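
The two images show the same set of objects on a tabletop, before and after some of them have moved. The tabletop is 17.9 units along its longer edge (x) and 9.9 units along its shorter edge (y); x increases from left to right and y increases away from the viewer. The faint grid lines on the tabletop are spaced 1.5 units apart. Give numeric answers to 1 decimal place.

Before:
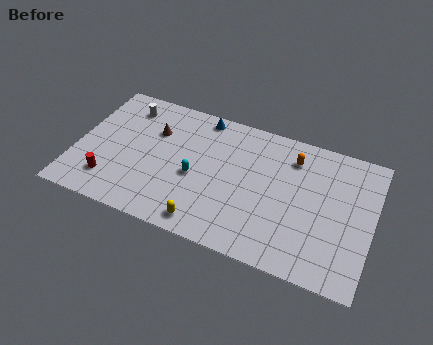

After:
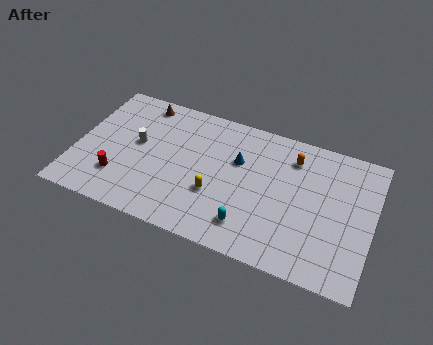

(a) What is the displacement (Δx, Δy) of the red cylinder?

(0.5, 0.4)

The red cylinder was at about (2.3, 2.2) and moved to about (2.8, 2.6).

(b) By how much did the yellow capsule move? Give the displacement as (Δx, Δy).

(0.3, 2.3)

The yellow capsule started near (8.3, 1.2) and ended near (8.6, 3.5).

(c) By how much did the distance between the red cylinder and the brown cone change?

+1.0

The distance was about 5.1 in the first image and 6.1 in the second, so they moved 1.0 units further apart.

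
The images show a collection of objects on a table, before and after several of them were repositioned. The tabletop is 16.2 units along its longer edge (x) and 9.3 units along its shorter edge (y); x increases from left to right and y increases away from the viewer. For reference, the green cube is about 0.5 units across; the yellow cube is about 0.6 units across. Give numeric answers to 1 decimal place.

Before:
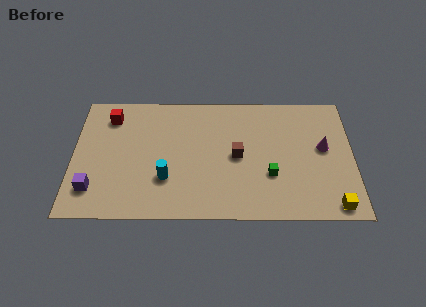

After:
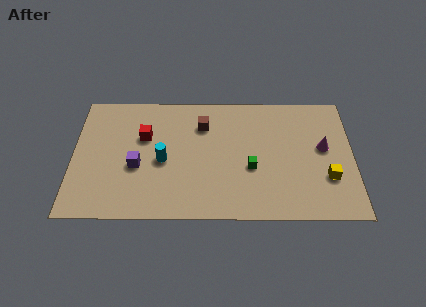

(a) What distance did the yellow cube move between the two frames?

2.0

The yellow cube was near (15.0, 1.0) before and (14.7, 3.0) after, so it travelled √(0.3² + 2.0²) ≈ 2.0 units.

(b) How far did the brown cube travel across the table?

3.0

The brown cube was near (9.5, 4.6) before and (7.5, 6.9) after, so it travelled √(2.0² + 2.3²) ≈ 3.0 units.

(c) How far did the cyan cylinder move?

1.3

The cyan cylinder was near (5.4, 2.9) before and (5.2, 4.2) after, so it travelled √(0.2² + 1.3²) ≈ 1.3 units.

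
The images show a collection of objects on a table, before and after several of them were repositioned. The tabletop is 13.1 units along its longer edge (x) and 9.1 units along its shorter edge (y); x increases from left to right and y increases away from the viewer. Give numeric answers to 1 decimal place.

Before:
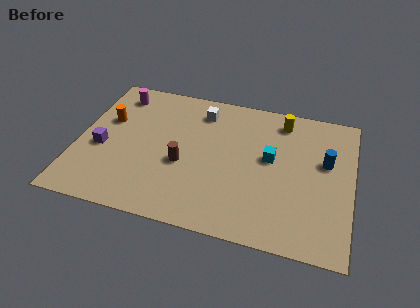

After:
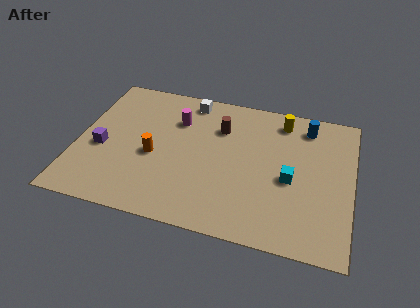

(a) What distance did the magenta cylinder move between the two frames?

3.2

From (1.6, 7.6) to (4.6, 6.5), the magenta cylinder covered √(3.0² + 1.1²) ≈ 3.2 units.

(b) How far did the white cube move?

0.8

The white cube moved from about (5.7, 7.4) to (5.1, 8.0), a distance of √(0.6² + 0.6²) ≈ 0.8.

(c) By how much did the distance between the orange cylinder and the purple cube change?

+0.6

Before: roughly 1.9 units apart; after: 2.5. That's 0.6 units further apart.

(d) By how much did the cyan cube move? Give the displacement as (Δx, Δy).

(1.0, -1.1)

The cyan cube started near (9.2, 5.1) and ended near (10.2, 4.0).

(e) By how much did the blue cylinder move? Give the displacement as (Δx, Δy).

(-1.0, 2.1)

The blue cylinder was at about (11.8, 5.5) and moved to about (10.8, 7.6).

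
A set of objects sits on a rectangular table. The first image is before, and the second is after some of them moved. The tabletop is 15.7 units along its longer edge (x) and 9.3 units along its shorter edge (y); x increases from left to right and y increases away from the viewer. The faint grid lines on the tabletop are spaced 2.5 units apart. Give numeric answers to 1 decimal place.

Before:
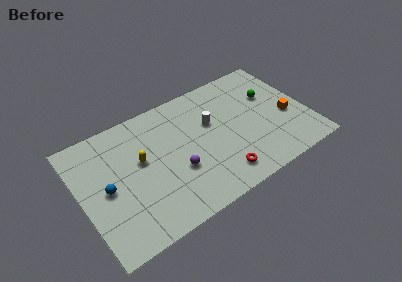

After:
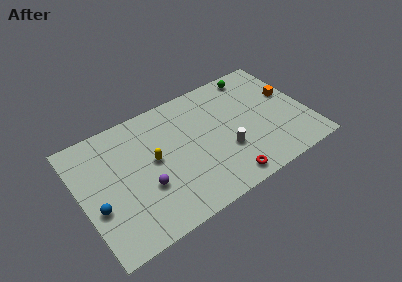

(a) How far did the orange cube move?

1.7

The orange cube was near (14.3, 3.8) before and (14.7, 5.5) after, so it travelled √(0.4² + 1.7²) ≈ 1.7 units.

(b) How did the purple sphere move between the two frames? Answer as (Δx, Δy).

(-2.2, -0.1)

From the two frames, the purple sphere sits at roughly (6.4, 3.4) before and (4.2, 3.3) after.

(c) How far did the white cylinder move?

2.7

The white cylinder was near (9.2, 5.8) before and (9.8, 3.2) after, so it travelled √(0.6² + 2.6²) ≈ 2.7 units.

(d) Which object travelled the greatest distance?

the white cylinder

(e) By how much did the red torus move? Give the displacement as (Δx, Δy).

(0.3, -0.5)

The red torus was at about (9.1, 1.6) and moved to about (9.4, 1.1).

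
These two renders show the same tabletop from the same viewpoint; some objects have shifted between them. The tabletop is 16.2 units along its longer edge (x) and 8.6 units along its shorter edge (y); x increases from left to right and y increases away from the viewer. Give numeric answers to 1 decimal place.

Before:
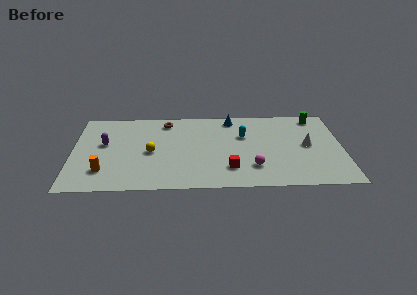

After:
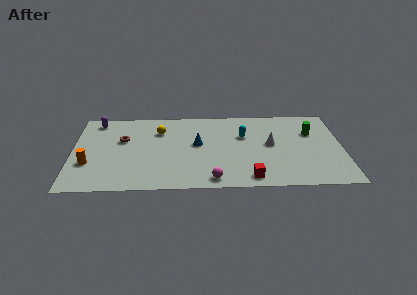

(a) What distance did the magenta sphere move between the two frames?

2.7

The magenta sphere moved from about (10.8, 2.2) to (8.4, 1.0), a distance of √(2.4² + 1.2²) ≈ 2.7.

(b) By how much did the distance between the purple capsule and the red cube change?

+3.2

The distance was about 8.0 in the first image and 11.2 in the second, so they moved 3.2 units further apart.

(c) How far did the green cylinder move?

1.7

The green cylinder was near (14.7, 7.5) before and (14.4, 5.8) after, so it travelled √(0.3² + 1.7²) ≈ 1.7 units.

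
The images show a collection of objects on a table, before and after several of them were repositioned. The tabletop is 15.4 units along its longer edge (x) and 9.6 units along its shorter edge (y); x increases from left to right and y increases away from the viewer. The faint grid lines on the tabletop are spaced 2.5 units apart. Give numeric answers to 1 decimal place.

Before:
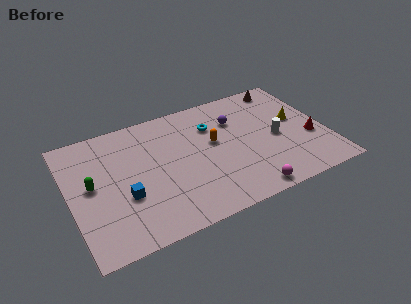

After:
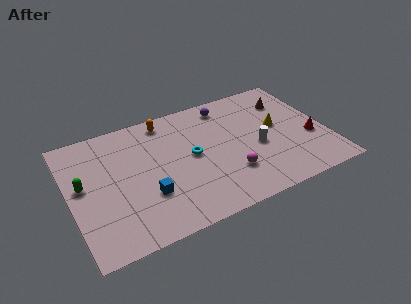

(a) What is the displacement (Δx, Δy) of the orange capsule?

(-2.6, 2.9)

The orange capsule started near (8.7, 5.5) and ended near (6.1, 8.4).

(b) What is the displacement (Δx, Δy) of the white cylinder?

(-1.2, -0.3)

From the two frames, the white cylinder sits at roughly (12.4, 4.4) before and (11.2, 4.1) after.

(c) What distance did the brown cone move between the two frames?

1.3

The brown cone moved from about (13.5, 8.5) to (13.5, 7.2), a distance of √(0.0² + 1.3²) ≈ 1.3.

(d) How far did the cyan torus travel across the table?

2.4

The cyan torus was near (8.8, 6.9) before and (7.3, 5.0) after, so it travelled √(1.5² + 1.9²) ≈ 2.4 units.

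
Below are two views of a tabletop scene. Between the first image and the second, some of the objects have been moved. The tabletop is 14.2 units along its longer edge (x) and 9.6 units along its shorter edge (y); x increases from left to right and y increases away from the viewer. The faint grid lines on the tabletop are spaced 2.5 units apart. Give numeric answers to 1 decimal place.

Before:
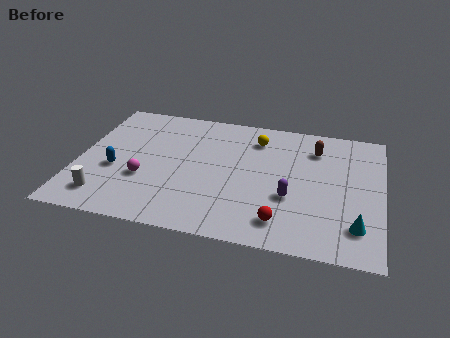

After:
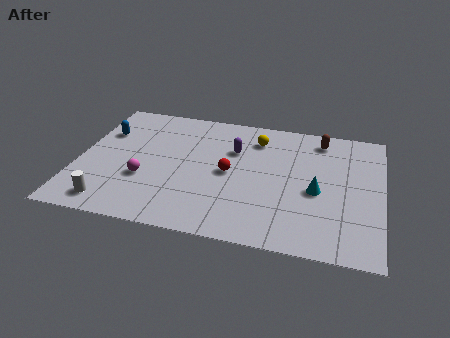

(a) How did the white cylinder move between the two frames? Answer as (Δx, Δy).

(0.3, -0.4)

The white cylinder started near (1.5, 1.7) and ended near (1.8, 1.3).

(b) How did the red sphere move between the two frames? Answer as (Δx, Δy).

(-2.6, 3.0)

The red sphere was at about (9.7, 1.7) and moved to about (7.1, 4.7).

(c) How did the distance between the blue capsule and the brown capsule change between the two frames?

+0.4

Before: roughly 9.9 units apart; after: 10.3. That's 0.4 units further apart.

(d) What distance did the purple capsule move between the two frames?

4.1

From (10.0, 3.5) to (7.2, 6.5), the purple capsule covered √(2.8² + 3.0²) ≈ 4.1 units.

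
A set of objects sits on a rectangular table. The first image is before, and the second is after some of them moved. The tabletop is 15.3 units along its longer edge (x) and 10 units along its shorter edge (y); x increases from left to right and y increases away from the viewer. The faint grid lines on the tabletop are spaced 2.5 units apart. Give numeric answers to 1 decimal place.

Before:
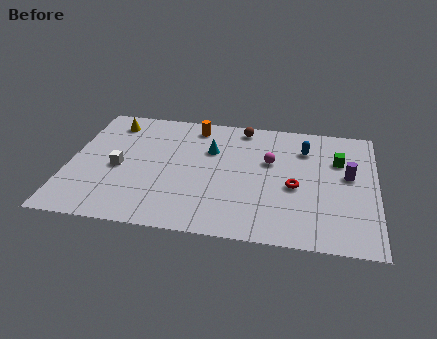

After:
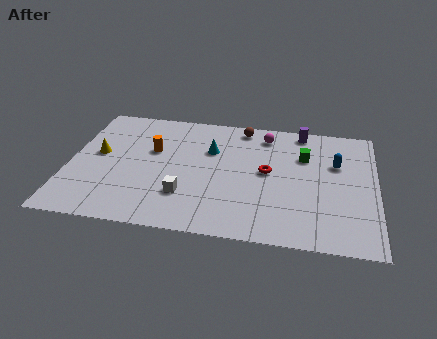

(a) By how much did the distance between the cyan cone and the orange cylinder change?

+0.8

The distance was about 2.1 in the first image and 2.9 in the second, so they moved 0.8 units further apart.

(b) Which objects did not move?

the cyan cone and the brown sphere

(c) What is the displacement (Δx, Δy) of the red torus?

(-1.4, 1.0)

The red torus was at about (11.3, 4.3) and moved to about (9.9, 5.3).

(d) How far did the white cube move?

3.8

From (2.5, 4.5) to (5.9, 2.8), the white cube covered √(3.4² + 1.7²) ≈ 3.8 units.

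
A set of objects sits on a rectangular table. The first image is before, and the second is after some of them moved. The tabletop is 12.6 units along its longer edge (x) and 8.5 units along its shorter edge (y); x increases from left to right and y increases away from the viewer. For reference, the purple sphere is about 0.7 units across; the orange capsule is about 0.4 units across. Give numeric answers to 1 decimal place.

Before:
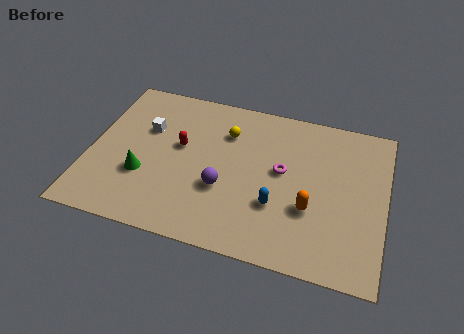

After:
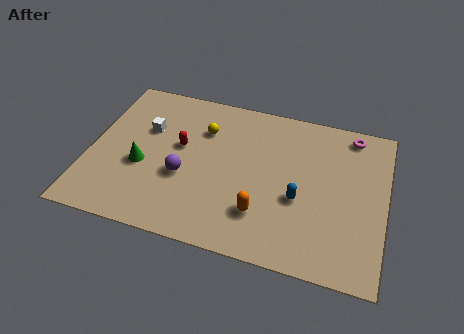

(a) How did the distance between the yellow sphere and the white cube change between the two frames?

-1.0

Before: roughly 3.5 units apart; after: 2.5. That's 1.0 units closer together.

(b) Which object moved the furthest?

the magenta torus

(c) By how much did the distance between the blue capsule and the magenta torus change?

+2.7

Before: roughly 1.9 units apart; after: 4.6. That's 2.7 units further apart.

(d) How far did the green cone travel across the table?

0.5

The green cone was near (2.4, 2.9) before and (2.3, 3.4) after, so it travelled √(0.1² + 0.5²) ≈ 0.5 units.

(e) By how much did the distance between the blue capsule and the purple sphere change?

+2.6

The distance was about 2.3 in the first image and 4.9 in the second, so they moved 2.6 units further apart.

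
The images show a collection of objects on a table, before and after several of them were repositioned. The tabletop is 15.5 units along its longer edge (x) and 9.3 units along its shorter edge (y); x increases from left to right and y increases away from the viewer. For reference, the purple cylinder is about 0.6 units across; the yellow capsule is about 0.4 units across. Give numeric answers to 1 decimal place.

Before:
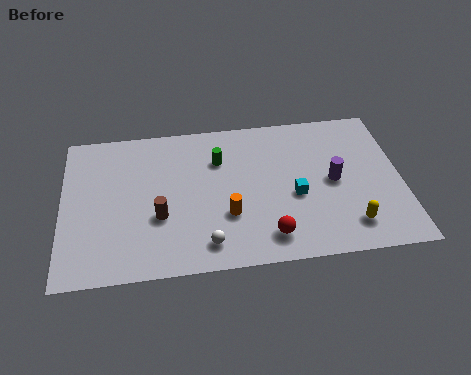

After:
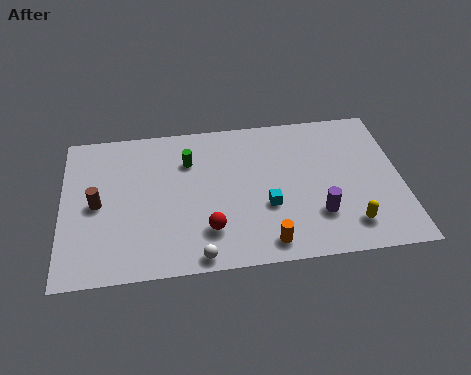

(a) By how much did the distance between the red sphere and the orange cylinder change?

+0.5

The distance was about 2.3 in the first image and 2.8 in the second, so they moved 0.5 units further apart.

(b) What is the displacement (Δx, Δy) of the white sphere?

(-0.4, -0.7)

The white sphere was at about (6.5, 1.5) and moved to about (6.1, 0.8).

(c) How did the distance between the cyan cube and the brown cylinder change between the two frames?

+1.6

They were about 6.2 units apart before and 7.8 after — 1.6 units further apart.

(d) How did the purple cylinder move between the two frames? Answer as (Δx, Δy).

(-0.8, -2.0)

The purple cylinder started near (12.4, 4.6) and ended near (11.6, 2.6).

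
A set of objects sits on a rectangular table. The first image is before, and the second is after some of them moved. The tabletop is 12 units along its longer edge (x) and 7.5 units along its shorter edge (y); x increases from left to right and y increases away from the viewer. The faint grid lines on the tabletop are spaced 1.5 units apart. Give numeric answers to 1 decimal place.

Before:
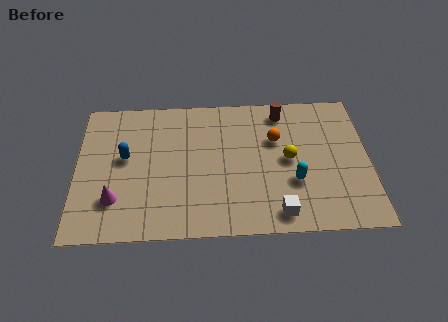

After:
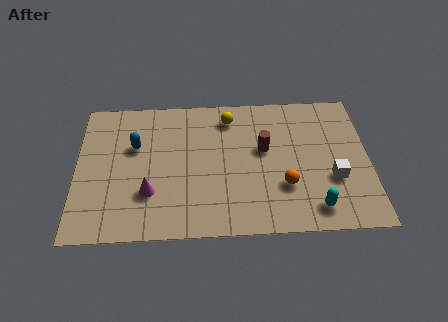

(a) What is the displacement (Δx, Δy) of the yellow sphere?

(-2.4, 2.4)

From the two frames, the yellow sphere sits at roughly (8.7, 3.8) before and (6.3, 6.2) after.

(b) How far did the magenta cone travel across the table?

1.4

From (1.6, 2.0) to (3.0, 2.3), the magenta cone covered √(1.4² + 0.3²) ≈ 1.4 units.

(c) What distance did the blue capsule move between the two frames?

0.7

The blue capsule was near (2.0, 4.2) before and (2.4, 4.8) after, so it travelled √(0.4² + 0.6²) ≈ 0.7 units.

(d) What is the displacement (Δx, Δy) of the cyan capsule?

(0.8, -1.4)

The cyan capsule was at about (8.9, 2.6) and moved to about (9.7, 1.2).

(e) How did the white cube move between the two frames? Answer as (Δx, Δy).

(2.3, 1.7)

From the two frames, the white cube sits at roughly (8.2, 1.0) before and (10.5, 2.7) after.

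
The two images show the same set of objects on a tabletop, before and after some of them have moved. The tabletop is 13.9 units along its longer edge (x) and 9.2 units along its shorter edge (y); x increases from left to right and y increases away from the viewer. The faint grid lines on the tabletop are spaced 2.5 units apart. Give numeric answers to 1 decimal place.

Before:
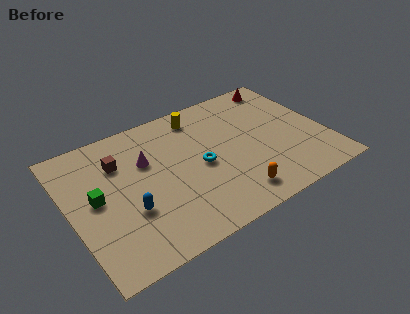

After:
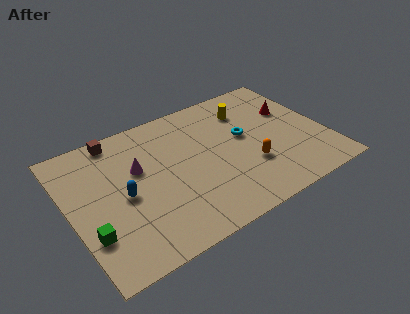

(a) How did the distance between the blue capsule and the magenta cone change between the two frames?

-1.4

Before: roughly 3.1 units apart; after: 1.7. That's 1.4 units closer together.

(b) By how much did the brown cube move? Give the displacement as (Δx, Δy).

(0.1, 1.7)

The brown cube started near (2.9, 6.6) and ended near (3.0, 8.3).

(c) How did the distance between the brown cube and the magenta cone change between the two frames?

+1.2

Before: roughly 1.5 units apart; after: 2.7. That's 1.2 units further apart.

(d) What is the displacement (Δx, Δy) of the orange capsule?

(1.2, 1.5)

From the two frames, the orange capsule sits at roughly (8.3, 1.5) before and (9.5, 3.0) after.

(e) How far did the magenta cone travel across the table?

0.6

The magenta cone moved from about (4.3, 6.0) to (3.8, 5.7), a distance of √(0.5² + 0.3²) ≈ 0.6.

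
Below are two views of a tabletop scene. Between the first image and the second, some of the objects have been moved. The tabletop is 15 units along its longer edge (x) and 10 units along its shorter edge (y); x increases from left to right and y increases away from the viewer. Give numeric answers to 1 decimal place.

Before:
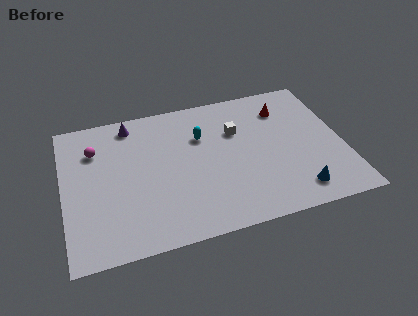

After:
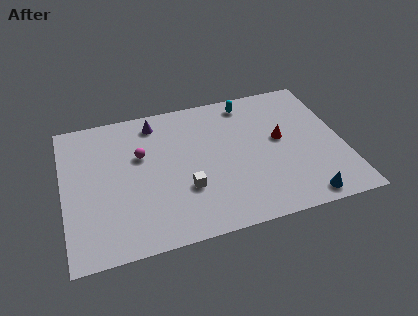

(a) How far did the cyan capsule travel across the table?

3.3

From (7.5, 6.8) to (10.2, 8.7), the cyan capsule covered √(2.7² + 1.9²) ≈ 3.3 units.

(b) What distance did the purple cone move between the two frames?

1.3

The purple cone moved from about (3.8, 8.7) to (5.1, 8.5), a distance of √(1.3² + 0.2²) ≈ 1.3.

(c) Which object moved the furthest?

the white cube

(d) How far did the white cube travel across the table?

4.5

From (9.4, 6.7) to (6.4, 3.3), the white cube covered √(3.0² + 3.4²) ≈ 4.5 units.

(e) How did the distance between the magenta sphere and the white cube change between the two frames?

-3.9

Before: roughly 7.6 units apart; after: 3.7. That's 3.9 units closer together.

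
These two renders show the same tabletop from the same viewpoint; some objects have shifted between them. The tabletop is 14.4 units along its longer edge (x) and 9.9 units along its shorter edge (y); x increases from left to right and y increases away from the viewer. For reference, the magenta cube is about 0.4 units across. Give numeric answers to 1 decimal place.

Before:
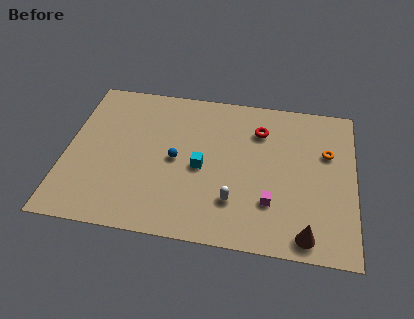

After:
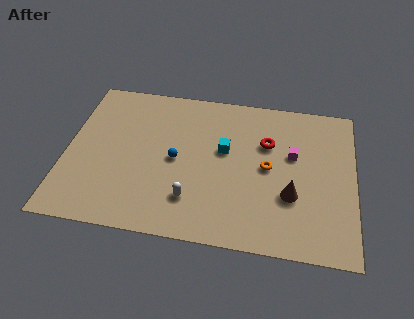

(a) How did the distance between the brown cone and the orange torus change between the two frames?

-3.4

They were about 5.4 units apart before and 2.0 after — 3.4 units closer together.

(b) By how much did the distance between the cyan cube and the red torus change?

-1.8

Before: roughly 4.0 units apart; after: 2.2. That's 1.8 units closer together.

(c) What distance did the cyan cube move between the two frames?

1.7

From (6.8, 4.5) to (7.9, 5.8), the cyan cube covered √(1.1² + 1.3²) ≈ 1.7 units.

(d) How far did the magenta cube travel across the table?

3.4

The magenta cube was near (10.3, 2.8) before and (11.3, 6.0) after, so it travelled √(1.0² + 3.2²) ≈ 3.4 units.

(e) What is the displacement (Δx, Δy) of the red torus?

(0.4, -0.8)

The red torus was at about (9.6, 7.4) and moved to about (10.0, 6.6).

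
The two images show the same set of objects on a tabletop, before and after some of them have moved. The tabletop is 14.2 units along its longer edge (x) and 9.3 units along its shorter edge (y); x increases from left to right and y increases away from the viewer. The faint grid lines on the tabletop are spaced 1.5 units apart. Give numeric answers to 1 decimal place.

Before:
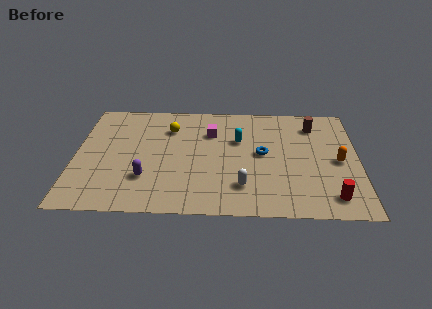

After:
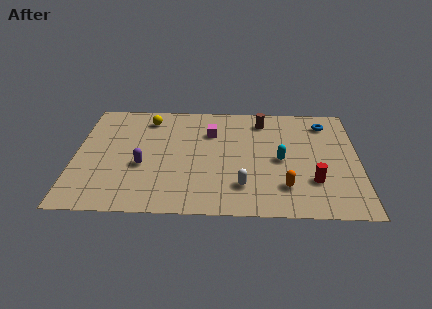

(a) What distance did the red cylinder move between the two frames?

1.5

From (12.8, 1.5) to (11.9, 2.7), the red cylinder covered √(0.9² + 1.2²) ≈ 1.5 units.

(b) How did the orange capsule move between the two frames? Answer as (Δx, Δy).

(-2.7, -2.2)

From the two frames, the orange capsule sits at roughly (13.2, 4.4) before and (10.5, 2.2) after.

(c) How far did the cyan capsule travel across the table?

2.6

The cyan capsule was near (8.2, 6.0) before and (10.3, 4.4) after, so it travelled √(2.1² + 1.6²) ≈ 2.6 units.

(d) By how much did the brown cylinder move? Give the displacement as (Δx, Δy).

(-2.6, 0.3)

The brown cylinder started near (12.0, 7.4) and ended near (9.4, 7.7).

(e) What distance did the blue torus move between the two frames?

4.2

The blue torus was near (9.4, 4.9) before and (12.6, 7.6) after, so it travelled √(3.2² + 2.7²) ≈ 4.2 units.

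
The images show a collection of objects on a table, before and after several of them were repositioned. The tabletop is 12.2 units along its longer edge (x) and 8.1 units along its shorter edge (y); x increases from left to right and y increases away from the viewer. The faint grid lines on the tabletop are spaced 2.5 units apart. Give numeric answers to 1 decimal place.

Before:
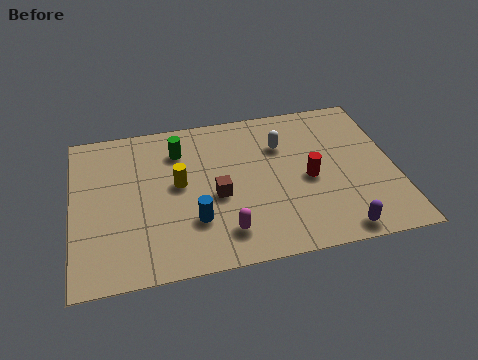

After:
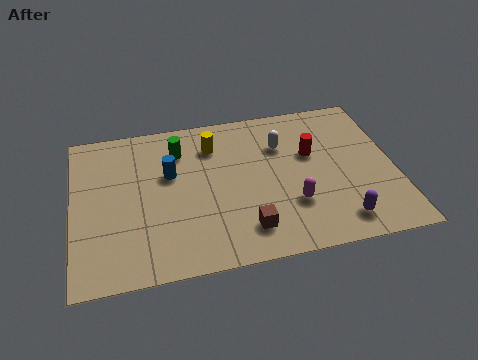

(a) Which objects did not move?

the white capsule and the green cylinder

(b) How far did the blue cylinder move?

2.7

The blue cylinder moved from about (4.5, 2.4) to (3.7, 5.0), a distance of √(0.8² + 2.6²) ≈ 2.7.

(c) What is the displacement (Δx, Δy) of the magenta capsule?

(2.6, 0.9)

The magenta capsule started near (5.6, 1.6) and ended near (8.2, 2.5).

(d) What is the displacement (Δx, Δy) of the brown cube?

(1.0, -1.9)

From the two frames, the brown cube sits at roughly (5.4, 3.5) before and (6.4, 1.6) after.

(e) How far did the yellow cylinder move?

2.3

From (4.0, 4.4) to (5.4, 6.2), the yellow cylinder covered √(1.4² + 1.8²) ≈ 2.3 units.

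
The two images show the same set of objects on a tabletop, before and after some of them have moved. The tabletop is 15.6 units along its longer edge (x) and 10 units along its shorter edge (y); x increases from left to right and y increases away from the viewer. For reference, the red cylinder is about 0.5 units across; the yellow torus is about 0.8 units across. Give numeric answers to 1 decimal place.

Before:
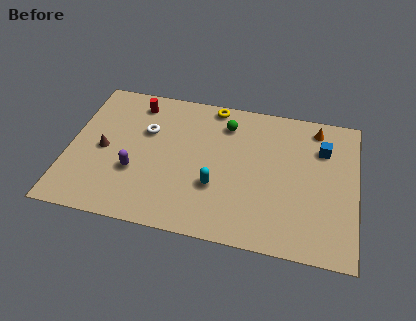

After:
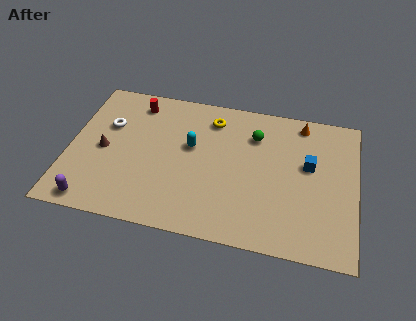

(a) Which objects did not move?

the brown cone and the red cylinder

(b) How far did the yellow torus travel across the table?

1.0

The yellow torus moved from about (7.6, 9.1) to (7.6, 8.1), a distance of √(0.0² + 1.0²) ≈ 1.0.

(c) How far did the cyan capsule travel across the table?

2.9

The cyan capsule moved from about (8.1, 3.4) to (6.6, 5.9), a distance of √(1.5² + 2.5²) ≈ 2.9.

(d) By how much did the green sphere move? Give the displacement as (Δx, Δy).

(1.6, -0.5)

The green sphere was at about (8.4, 7.9) and moved to about (10.0, 7.4).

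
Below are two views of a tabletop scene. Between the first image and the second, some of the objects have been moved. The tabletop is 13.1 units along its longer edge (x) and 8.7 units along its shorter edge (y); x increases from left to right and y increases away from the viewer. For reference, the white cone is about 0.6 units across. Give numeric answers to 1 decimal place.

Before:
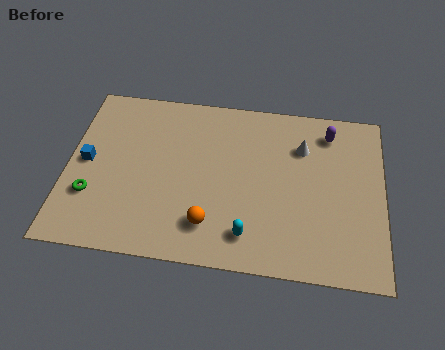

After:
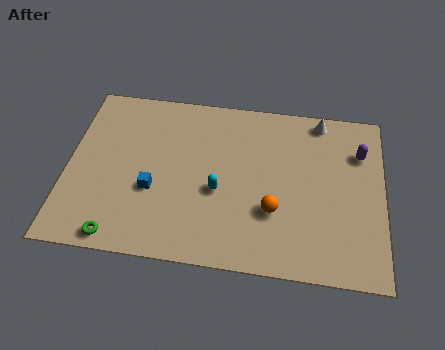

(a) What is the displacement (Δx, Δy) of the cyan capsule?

(-1.3, 2.0)

From the two frames, the cyan capsule sits at roughly (7.6, 1.6) before and (6.3, 3.6) after.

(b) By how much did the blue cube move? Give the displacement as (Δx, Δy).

(2.8, -1.1)

The blue cube started near (0.8, 4.4) and ended near (3.6, 3.3).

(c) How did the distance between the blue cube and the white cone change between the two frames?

-0.9

Before: roughly 9.1 units apart; after: 8.2. That's 0.9 units closer together.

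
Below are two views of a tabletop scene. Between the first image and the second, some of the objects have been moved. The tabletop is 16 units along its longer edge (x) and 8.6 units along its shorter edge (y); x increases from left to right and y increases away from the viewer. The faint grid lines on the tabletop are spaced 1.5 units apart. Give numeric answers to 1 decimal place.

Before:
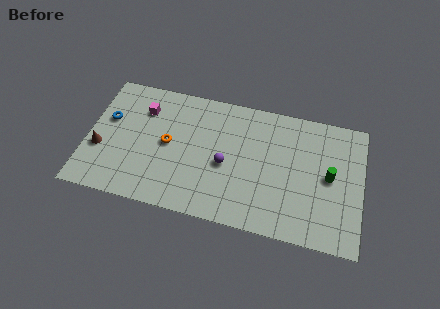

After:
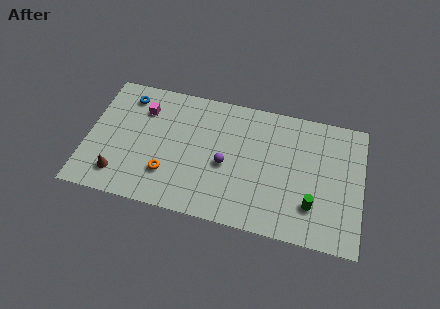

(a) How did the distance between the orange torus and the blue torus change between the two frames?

+1.7

The distance was about 3.7 in the first image and 5.4 in the second, so they moved 1.7 units further apart.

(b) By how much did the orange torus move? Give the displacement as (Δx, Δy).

(0.1, -2.0)

From the two frames, the orange torus sits at roughly (4.7, 4.4) before and (4.8, 2.4) after.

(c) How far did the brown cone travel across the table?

1.9

The brown cone moved from about (0.8, 3.2) to (2.0, 1.7), a distance of √(1.2² + 1.5²) ≈ 1.9.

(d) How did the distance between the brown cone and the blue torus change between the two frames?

+3.3

Before: roughly 2.1 units apart; after: 5.4. That's 3.3 units further apart.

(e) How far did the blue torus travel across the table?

2.1

From (1.1, 5.3) to (2.1, 7.1), the blue torus covered √(1.0² + 1.8²) ≈ 2.1 units.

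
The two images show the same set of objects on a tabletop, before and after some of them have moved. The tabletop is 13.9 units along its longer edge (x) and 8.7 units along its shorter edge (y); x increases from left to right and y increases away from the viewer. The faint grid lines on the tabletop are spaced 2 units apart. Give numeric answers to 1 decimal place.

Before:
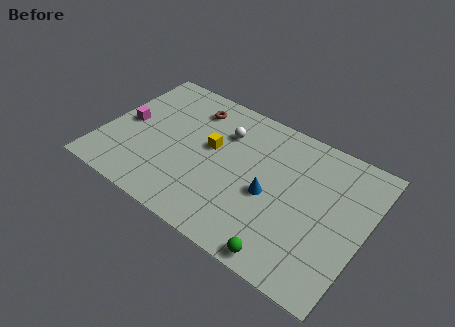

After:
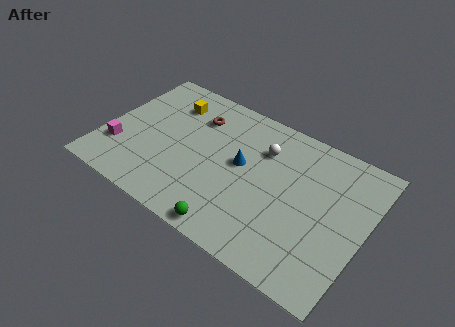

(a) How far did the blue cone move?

2.0

The blue cone moved from about (9.0, 3.8) to (7.3, 4.8), a distance of √(1.7² + 1.0²) ≈ 2.0.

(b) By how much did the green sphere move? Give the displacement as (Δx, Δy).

(-2.8, 0.0)

The green sphere was at about (10.4, 0.8) and moved to about (7.6, 0.8).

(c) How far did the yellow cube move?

3.1

The yellow cube moved from about (5.6, 5.0) to (3.0, 6.7), a distance of √(2.6² + 1.7²) ≈ 3.1.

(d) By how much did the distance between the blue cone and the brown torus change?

-2.5

The distance was about 5.8 in the first image and 3.3 in the second, so they moved 2.5 units closer together.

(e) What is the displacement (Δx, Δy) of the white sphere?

(2.1, 0.0)

The white sphere started near (6.1, 6.3) and ended near (8.2, 6.3).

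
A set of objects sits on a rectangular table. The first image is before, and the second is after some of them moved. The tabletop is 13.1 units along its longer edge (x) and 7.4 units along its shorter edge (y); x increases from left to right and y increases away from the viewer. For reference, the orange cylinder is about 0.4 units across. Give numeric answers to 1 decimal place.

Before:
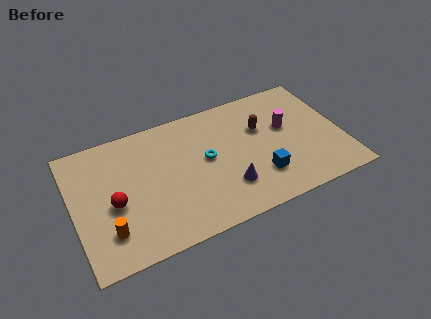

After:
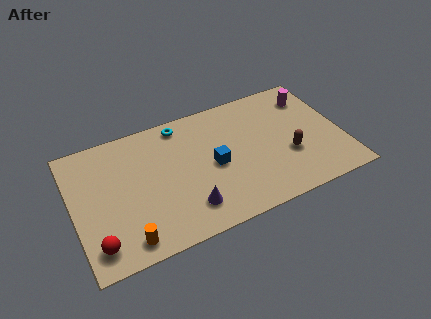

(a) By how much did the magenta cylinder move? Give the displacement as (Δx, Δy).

(1.4, 1.4)

From the two frames, the magenta cylinder sits at roughly (10.5, 4.4) before and (11.9, 5.8) after.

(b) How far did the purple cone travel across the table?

2.0

From (7.3, 2.0) to (5.3, 1.6), the purple cone covered √(2.0² + 0.4²) ≈ 2.0 units.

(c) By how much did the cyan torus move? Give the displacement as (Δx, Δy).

(-1.0, 2.5)

The cyan torus was at about (6.5, 4.0) and moved to about (5.5, 6.5).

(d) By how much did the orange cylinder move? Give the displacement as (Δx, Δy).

(0.8, -0.8)

The orange cylinder started near (1.5, 1.8) and ended near (2.3, 1.0).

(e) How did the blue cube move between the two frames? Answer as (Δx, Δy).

(-2.1, 1.5)

The blue cube started near (8.9, 2.0) and ended near (6.8, 3.5).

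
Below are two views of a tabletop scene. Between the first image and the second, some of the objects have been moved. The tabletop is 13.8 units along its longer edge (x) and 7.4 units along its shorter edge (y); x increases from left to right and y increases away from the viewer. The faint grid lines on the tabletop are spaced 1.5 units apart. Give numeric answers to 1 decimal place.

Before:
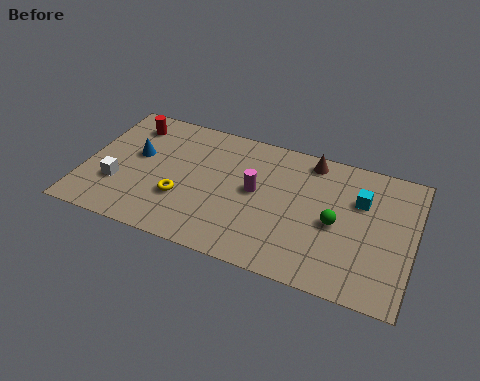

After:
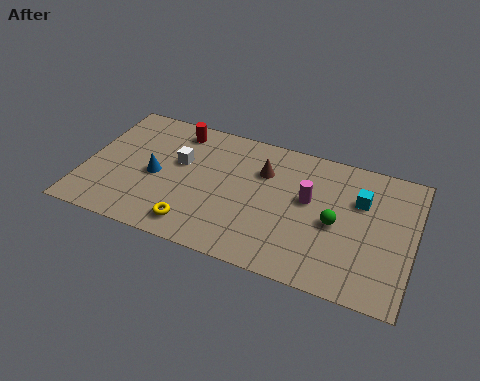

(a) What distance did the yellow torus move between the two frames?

1.5

From (4.2, 2.5) to (4.9, 1.2), the yellow torus covered √(0.7² + 1.3²) ≈ 1.5 units.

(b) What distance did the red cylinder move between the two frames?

2.0

From (1.6, 6.0) to (3.6, 6.3), the red cylinder covered √(2.0² + 0.3²) ≈ 2.0 units.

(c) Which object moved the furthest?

the white cube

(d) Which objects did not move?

the green sphere and the cyan cube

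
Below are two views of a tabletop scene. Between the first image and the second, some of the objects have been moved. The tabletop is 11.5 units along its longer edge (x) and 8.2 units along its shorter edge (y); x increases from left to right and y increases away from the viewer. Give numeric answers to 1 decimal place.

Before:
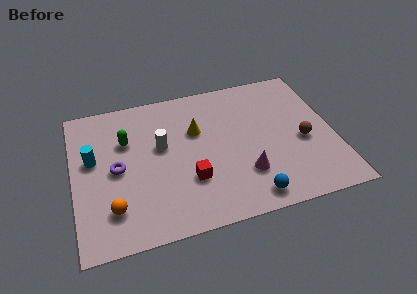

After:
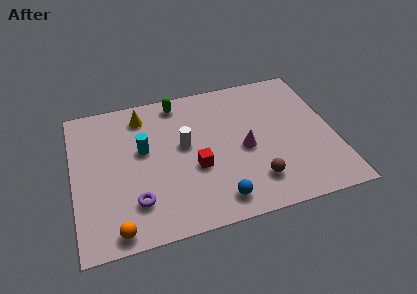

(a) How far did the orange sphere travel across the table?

1.1

From (1.6, 1.9) to (1.7, 0.8), the orange sphere covered √(0.1² + 1.1²) ≈ 1.1 units.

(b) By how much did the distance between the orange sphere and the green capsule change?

+3.4

The distance was about 3.7 in the first image and 7.1 in the second, so they moved 3.4 units further apart.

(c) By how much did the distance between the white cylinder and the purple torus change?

+1.3

Before: roughly 2.2 units apart; after: 3.5. That's 1.3 units further apart.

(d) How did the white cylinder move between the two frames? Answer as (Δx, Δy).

(1.0, -0.2)

The white cylinder started near (3.9, 4.8) and ended near (4.9, 4.6).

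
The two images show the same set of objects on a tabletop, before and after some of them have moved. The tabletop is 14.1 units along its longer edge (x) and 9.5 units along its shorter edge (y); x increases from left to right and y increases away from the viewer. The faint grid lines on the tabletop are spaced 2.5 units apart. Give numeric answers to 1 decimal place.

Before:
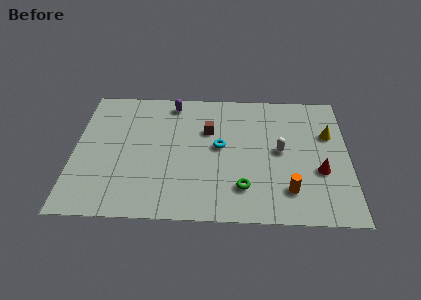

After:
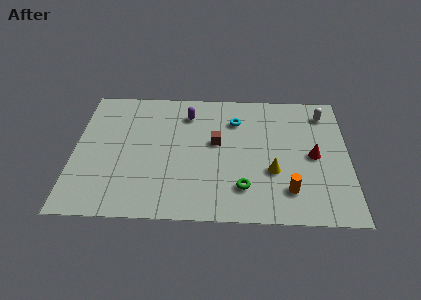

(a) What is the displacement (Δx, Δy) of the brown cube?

(0.4, -0.9)

The brown cube was at about (6.9, 6.3) and moved to about (7.3, 5.4).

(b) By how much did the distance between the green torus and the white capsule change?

+3.7

Before: roughly 3.3 units apart; after: 7.0. That's 3.7 units further apart.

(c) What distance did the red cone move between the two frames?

1.1

From (12.6, 3.5) to (12.3, 4.6), the red cone covered √(0.3² + 1.1²) ≈ 1.1 units.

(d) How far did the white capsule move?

3.7

From (10.6, 4.9) to (12.9, 7.8), the white capsule covered √(2.3² + 2.9²) ≈ 3.7 units.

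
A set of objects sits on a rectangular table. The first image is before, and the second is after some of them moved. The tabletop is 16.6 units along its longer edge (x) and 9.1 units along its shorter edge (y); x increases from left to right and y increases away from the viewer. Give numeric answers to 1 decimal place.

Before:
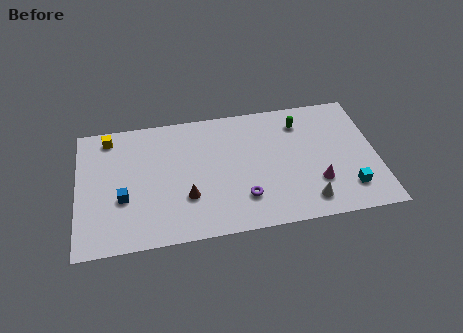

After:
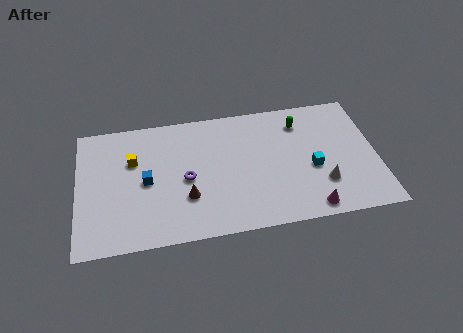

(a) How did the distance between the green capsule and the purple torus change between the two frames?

+1.2

They were about 6.0 units apart before and 7.2 after — 1.2 units further apart.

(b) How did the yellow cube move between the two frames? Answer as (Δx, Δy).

(1.3, -1.9)

From the two frames, the yellow cube sits at roughly (1.8, 7.9) before and (3.1, 6.0) after.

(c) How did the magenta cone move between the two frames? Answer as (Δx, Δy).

(-0.5, -1.7)

The magenta cone started near (13.2, 2.7) and ended near (12.7, 1.0).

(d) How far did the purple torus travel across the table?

3.6

From (9.1, 2.3) to (6.0, 4.2), the purple torus covered √(3.1² + 1.9²) ≈ 3.6 units.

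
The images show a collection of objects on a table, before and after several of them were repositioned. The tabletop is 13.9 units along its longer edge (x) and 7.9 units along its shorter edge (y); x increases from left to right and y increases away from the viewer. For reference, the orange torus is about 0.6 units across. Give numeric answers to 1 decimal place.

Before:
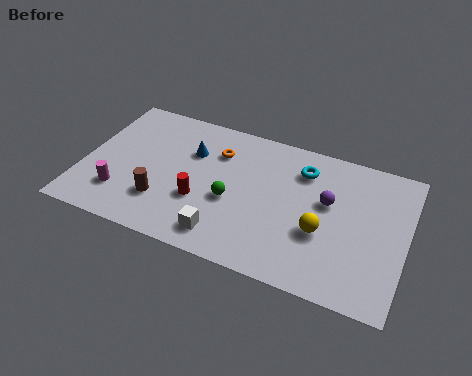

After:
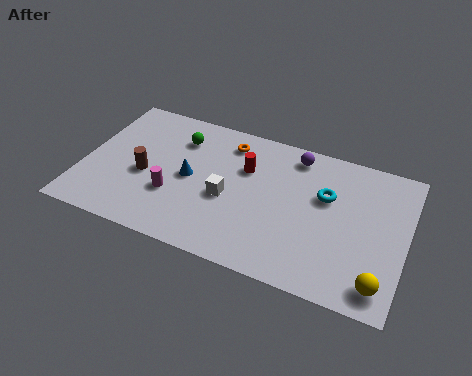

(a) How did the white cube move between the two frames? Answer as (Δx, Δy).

(-0.1, 2.1)

From the two frames, the white cube sits at roughly (6.4, 1.3) before and (6.3, 3.4) after.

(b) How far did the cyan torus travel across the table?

1.6

The cyan torus was near (9.3, 6.1) before and (10.4, 5.0) after, so it travelled √(1.1² + 1.1²) ≈ 1.6 units.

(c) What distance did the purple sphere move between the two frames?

2.6

From (10.5, 4.7) to (8.9, 6.8), the purple sphere covered √(1.6² + 2.1²) ≈ 2.6 units.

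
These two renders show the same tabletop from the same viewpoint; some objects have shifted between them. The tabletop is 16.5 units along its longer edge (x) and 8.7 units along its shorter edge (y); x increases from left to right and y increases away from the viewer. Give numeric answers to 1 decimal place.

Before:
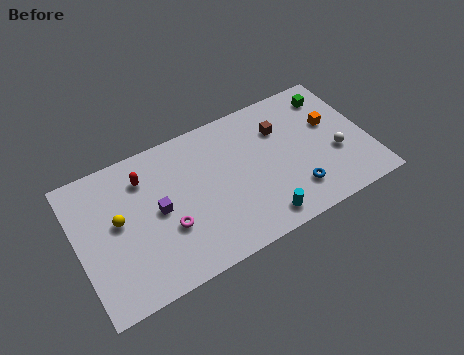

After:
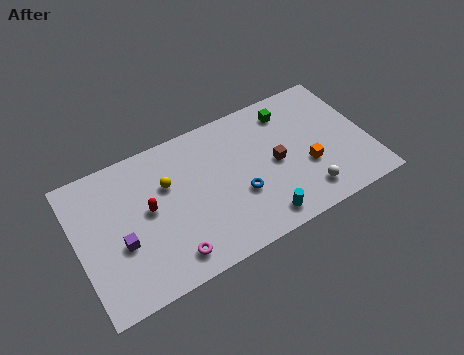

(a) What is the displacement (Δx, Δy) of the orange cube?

(-1.7, -2.1)

The orange cube was at about (14.6, 5.3) and moved to about (12.9, 3.2).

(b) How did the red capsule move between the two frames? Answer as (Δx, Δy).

(0.0, -2.0)

From the two frames, the red capsule sits at roughly (4.0, 6.7) before and (4.0, 4.7) after.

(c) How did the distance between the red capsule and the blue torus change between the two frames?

-4.1

The distance was about 9.3 in the first image and 5.2 in the second, so they moved 4.1 units closer together.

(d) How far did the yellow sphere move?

3.0

The yellow sphere was near (2.3, 4.8) before and (5.2, 5.7) after, so it travelled √(2.9² + 0.9²) ≈ 3.0 units.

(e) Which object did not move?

the cyan cylinder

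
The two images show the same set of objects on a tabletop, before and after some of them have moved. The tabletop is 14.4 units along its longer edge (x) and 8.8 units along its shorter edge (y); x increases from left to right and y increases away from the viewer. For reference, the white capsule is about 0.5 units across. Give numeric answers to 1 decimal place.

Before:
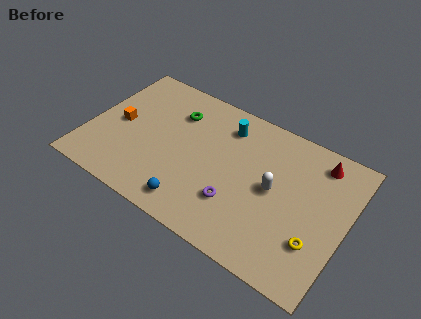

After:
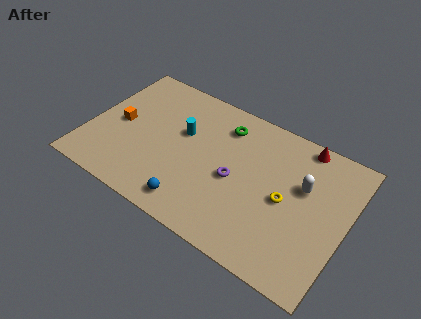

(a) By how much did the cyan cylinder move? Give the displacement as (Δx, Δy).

(-2.2, -1.6)

From the two frames, the cyan cylinder sits at roughly (7.3, 7.0) before and (5.1, 5.4) after.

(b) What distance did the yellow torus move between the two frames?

2.5

From (13.0, 2.6) to (11.1, 4.2), the yellow torus covered √(1.9² + 1.6²) ≈ 2.5 units.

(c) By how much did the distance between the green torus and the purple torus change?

-2.5

They were about 5.7 units apart before and 3.2 after — 2.5 units closer together.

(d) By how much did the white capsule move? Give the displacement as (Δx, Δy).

(1.5, 1.0)

From the two frames, the white capsule sits at roughly (10.4, 4.5) before and (11.9, 5.5) after.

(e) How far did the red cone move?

1.2

The red cone was near (12.5, 7.4) before and (11.5, 8.0) after, so it travelled √(1.0² + 0.6²) ≈ 1.2 units.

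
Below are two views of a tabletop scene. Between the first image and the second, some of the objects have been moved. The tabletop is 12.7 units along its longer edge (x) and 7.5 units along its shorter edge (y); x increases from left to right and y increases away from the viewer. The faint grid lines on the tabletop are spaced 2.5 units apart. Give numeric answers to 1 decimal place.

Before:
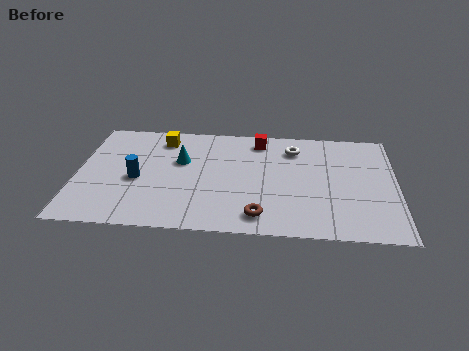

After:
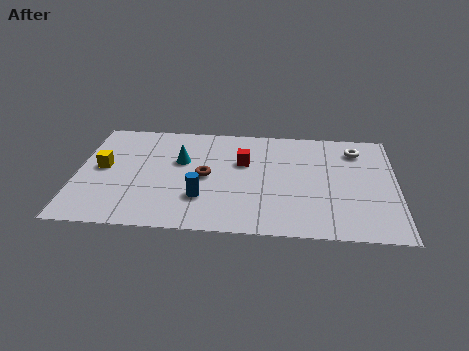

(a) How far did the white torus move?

2.5

The white torus moved from about (8.6, 5.9) to (11.1, 6.0), a distance of √(2.5² + 0.1²) ≈ 2.5.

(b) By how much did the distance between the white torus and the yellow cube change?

+5.0

The distance was about 5.3 in the first image and 10.3 in the second, so they moved 5.0 units further apart.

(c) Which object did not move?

the cyan cone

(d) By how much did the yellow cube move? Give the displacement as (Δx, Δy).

(-2.3, -2.2)

The yellow cube was at about (3.3, 6.2) and moved to about (1.0, 4.0).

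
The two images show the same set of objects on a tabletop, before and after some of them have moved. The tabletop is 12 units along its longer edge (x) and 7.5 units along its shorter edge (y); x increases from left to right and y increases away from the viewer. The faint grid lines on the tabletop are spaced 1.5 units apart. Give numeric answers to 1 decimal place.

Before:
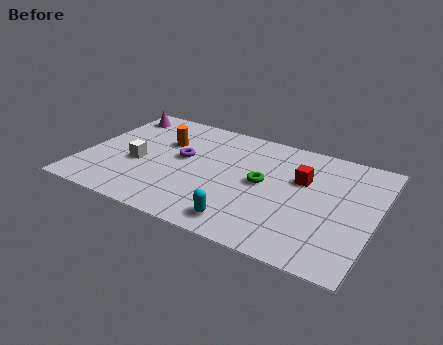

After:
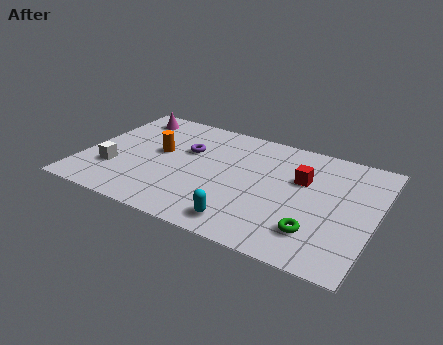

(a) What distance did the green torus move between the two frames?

3.2

The green torus moved from about (7.4, 3.9) to (9.8, 1.8), a distance of √(2.4² + 2.1²) ≈ 3.2.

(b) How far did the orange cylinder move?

0.8

The orange cylinder was near (3.1, 5.0) before and (3.0, 4.2) after, so it travelled √(0.1² + 0.8²) ≈ 0.8 units.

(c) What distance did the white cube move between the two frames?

1.2

The white cube moved from about (2.3, 3.1) to (1.4, 2.3), a distance of √(0.9² + 0.8²) ≈ 1.2.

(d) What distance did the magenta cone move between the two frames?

0.5

The magenta cone was near (0.9, 6.3) before and (1.4, 6.3) after, so it travelled √(0.5² + 0.0²) ≈ 0.5 units.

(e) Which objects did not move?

the cyan capsule and the red cube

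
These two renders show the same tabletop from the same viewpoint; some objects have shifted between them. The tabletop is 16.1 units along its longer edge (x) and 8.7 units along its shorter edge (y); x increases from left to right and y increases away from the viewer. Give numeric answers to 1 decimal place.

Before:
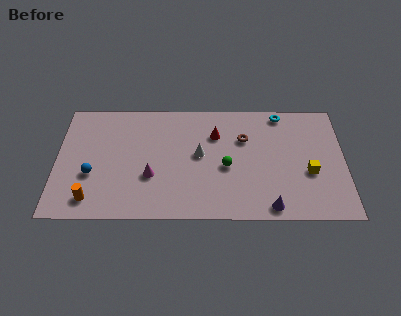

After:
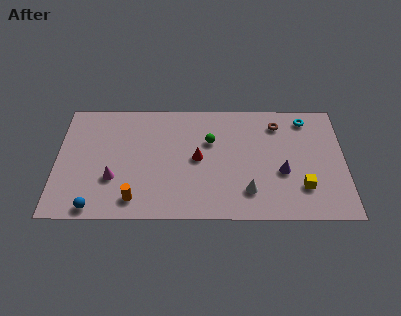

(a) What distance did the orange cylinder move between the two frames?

2.4

From (2.0, 1.4) to (4.4, 1.4), the orange cylinder covered √(2.4² + 0.0²) ≈ 2.4 units.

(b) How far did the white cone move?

3.8

The white cone moved from about (8.0, 4.7) to (10.7, 2.0), a distance of √(2.7² + 2.7²) ≈ 3.8.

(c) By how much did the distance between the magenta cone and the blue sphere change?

-1.0

The distance was about 3.3 in the first image and 2.3 in the second, so they moved 1.0 units closer together.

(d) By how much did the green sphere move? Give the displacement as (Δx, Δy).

(-0.9, 1.9)

The green sphere started near (9.5, 3.8) and ended near (8.6, 5.7).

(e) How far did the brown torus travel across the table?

2.2

The brown torus moved from about (10.5, 5.9) to (12.4, 7.0), a distance of √(1.9² + 1.1²) ≈ 2.2.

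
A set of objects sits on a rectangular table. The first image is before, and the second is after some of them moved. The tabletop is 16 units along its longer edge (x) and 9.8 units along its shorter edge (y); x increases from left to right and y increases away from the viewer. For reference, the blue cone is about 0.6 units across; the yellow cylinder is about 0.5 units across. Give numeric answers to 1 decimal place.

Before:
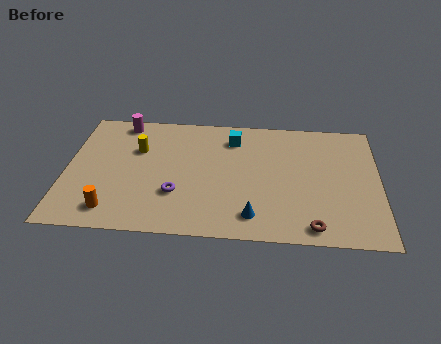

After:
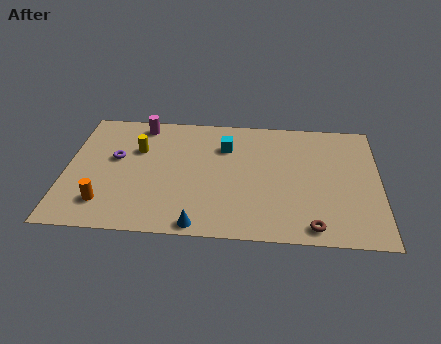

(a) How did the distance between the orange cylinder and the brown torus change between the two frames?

+0.4

They were about 10.1 units apart before and 10.5 after — 0.4 units further apart.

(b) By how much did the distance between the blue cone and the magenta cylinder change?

-1.4

They were about 9.8 units apart before and 8.4 after — 1.4 units closer together.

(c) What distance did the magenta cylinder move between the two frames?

1.0

From (2.7, 8.7) to (3.7, 8.6), the magenta cylinder covered √(1.0² + 0.1²) ≈ 1.0 units.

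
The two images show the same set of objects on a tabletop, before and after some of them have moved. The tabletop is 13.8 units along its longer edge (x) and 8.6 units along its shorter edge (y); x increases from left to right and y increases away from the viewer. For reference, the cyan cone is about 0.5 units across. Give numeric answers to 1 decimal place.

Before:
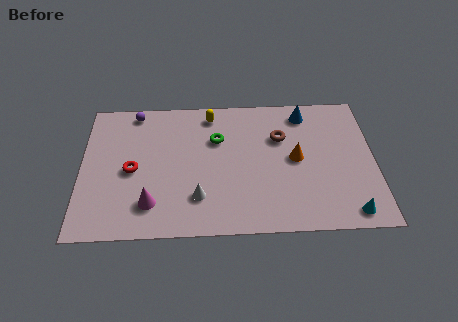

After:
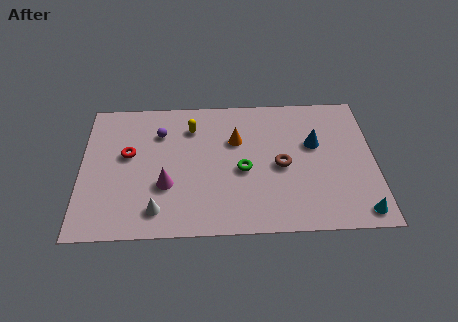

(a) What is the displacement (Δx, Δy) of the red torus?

(-0.2, 1.0)

From the two frames, the red torus sits at roughly (2.4, 4.0) before and (2.2, 5.0) after.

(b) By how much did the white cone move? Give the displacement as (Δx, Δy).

(-1.9, -0.7)

The white cone was at about (5.5, 2.2) and moved to about (3.6, 1.5).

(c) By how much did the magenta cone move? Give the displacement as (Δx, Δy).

(0.7, 1.1)

The magenta cone was at about (3.3, 1.9) and moved to about (4.0, 3.0).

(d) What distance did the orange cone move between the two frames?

3.1

The orange cone was near (10.1, 4.4) before and (7.3, 5.7) after, so it travelled √(2.8² + 1.3²) ≈ 3.1 units.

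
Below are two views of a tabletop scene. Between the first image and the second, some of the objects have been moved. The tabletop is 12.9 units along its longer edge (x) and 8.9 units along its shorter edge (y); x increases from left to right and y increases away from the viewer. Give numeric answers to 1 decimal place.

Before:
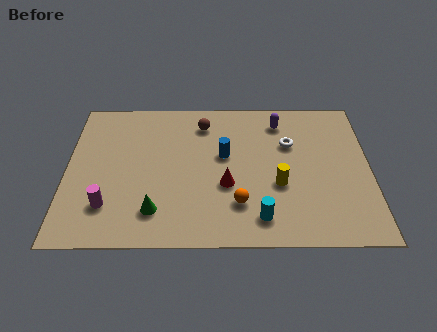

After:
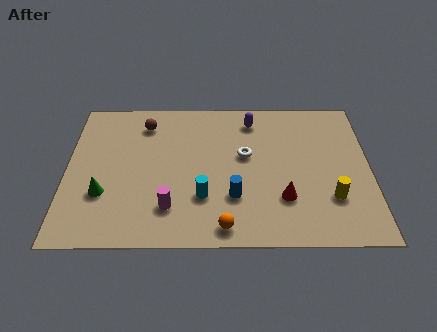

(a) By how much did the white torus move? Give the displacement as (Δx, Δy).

(-1.9, -0.7)

The white torus was at about (9.5, 5.9) and moved to about (7.6, 5.2).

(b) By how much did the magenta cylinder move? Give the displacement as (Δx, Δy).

(2.6, -0.1)

The magenta cylinder started near (1.8, 2.2) and ended near (4.4, 2.1).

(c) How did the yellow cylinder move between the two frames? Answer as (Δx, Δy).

(2.2, -0.8)

The yellow cylinder started near (9.0, 3.4) and ended near (11.2, 2.6).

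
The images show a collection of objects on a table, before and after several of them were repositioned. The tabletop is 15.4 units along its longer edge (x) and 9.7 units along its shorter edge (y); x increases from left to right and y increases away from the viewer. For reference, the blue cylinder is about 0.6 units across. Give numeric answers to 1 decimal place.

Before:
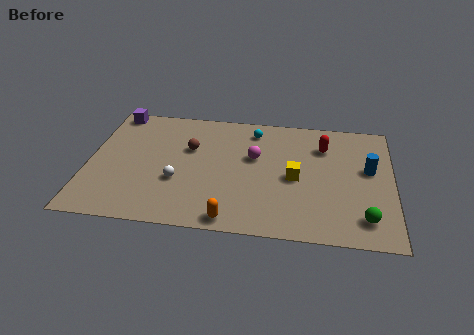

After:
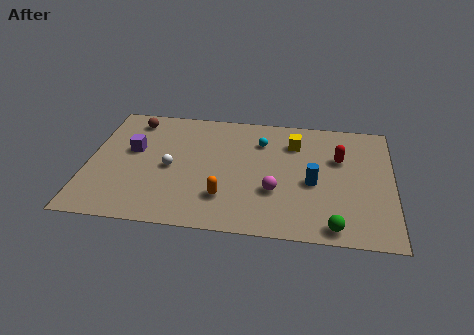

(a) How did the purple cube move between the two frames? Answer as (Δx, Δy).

(1.1, -3.1)

From the two frames, the purple cube sits at roughly (1.1, 8.8) before and (2.2, 5.7) after.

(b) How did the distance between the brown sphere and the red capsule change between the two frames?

+3.9

They were about 6.9 units apart before and 10.8 after — 3.9 units further apart.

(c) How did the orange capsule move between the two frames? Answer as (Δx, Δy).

(-0.4, 1.6)

The orange capsule started near (7.4, 0.9) and ended near (7.0, 2.5).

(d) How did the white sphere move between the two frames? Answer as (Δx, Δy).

(-0.4, 1.0)

The white sphere started near (4.6, 3.5) and ended near (4.2, 4.5).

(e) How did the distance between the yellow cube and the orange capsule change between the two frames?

+1.1

They were about 4.8 units apart before and 5.9 after — 1.1 units further apart.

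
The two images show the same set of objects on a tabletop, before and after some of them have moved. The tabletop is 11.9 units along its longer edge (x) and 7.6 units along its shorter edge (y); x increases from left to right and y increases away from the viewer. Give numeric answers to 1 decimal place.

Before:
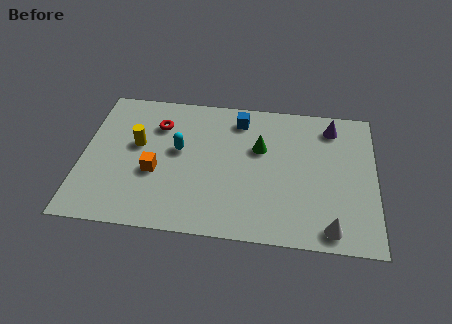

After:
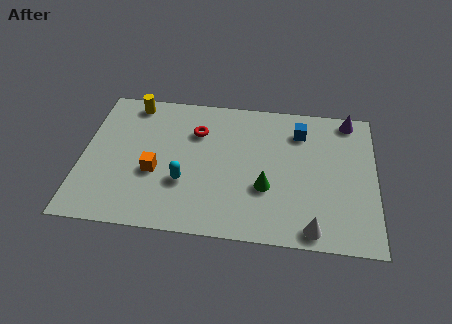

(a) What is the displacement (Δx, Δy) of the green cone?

(0.3, -2.1)

The green cone started near (7.2, 4.8) and ended near (7.5, 2.7).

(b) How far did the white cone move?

0.7

The white cone was near (10.1, 0.9) before and (9.4, 0.8) after, so it travelled √(0.7² + 0.1²) ≈ 0.7 units.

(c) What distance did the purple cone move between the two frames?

0.9

From (10.1, 6.3) to (10.8, 6.8), the purple cone covered √(0.7² + 0.5²) ≈ 0.9 units.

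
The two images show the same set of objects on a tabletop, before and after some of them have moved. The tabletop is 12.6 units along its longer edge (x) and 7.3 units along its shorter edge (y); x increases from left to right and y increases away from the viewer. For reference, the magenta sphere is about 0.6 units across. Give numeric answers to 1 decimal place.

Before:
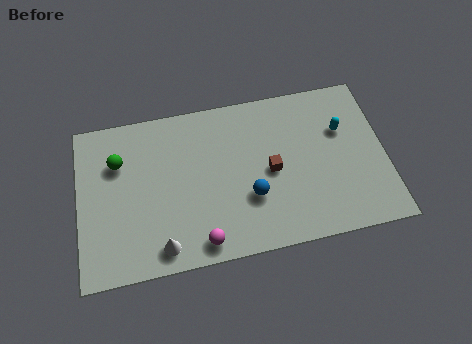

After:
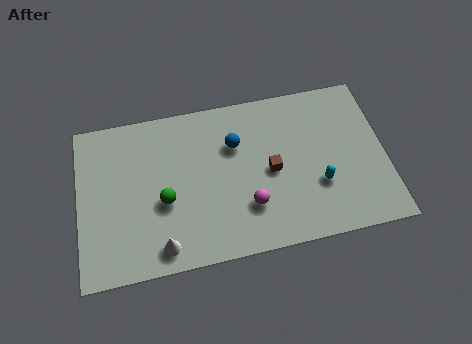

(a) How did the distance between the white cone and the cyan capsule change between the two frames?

-1.8

The distance was about 8.5 in the first image and 6.7 in the second, so they moved 1.8 units closer together.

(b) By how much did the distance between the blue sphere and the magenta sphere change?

+0.3

Before: roughly 2.6 units apart; after: 2.9. That's 0.3 units further apart.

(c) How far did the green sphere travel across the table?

2.8

From (1.7, 5.1) to (3.5, 3.0), the green sphere covered √(1.8² + 2.1²) ≈ 2.8 units.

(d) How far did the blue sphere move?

2.5

From (7.0, 2.5) to (6.5, 5.0), the blue sphere covered √(0.5² + 2.5²) ≈ 2.5 units.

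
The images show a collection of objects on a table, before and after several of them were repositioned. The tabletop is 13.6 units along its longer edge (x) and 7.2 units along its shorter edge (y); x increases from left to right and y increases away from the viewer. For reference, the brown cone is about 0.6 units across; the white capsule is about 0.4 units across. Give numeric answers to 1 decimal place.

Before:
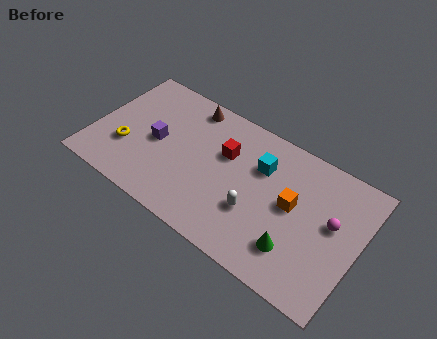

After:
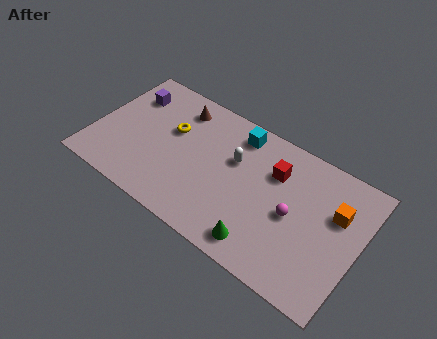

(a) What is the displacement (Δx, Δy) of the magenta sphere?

(-1.9, -0.7)

The magenta sphere was at about (12.2, 4.1) and moved to about (10.3, 3.4).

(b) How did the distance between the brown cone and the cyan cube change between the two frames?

-1.1

Before: roughly 4.2 units apart; after: 3.1. That's 1.1 units closer together.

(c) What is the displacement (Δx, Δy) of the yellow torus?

(2.0, 2.1)

From the two frames, the yellow torus sits at roughly (1.8, 2.4) before and (3.8, 4.5) after.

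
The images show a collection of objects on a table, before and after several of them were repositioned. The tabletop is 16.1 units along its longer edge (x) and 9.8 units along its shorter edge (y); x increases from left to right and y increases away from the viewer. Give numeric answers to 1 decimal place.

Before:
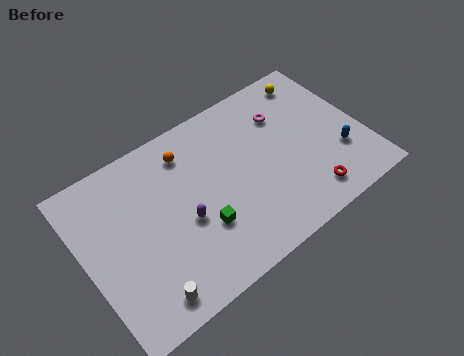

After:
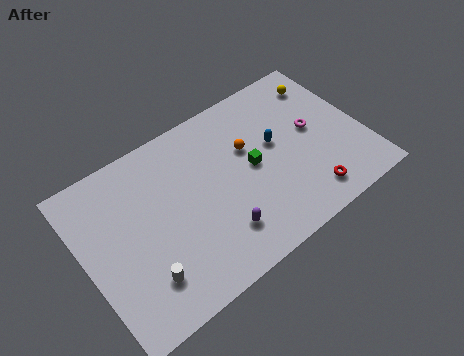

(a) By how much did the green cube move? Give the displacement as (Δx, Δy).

(3.4, 1.8)

The green cube was at about (6.3, 3.2) and moved to about (9.7, 5.0).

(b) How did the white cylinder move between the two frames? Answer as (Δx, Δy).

(0.1, 1.0)

From the two frames, the white cylinder sits at roughly (2.7, 1.3) before and (2.8, 2.3) after.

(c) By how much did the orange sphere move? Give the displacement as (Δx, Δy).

(3.3, -1.7)

The orange sphere started near (6.4, 7.9) and ended near (9.7, 6.2).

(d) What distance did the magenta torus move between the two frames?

2.3

The magenta torus was near (12.0, 7.1) before and (13.4, 5.3) after, so it travelled √(1.4² + 1.8²) ≈ 2.3 units.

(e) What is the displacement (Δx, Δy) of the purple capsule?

(1.7, -1.8)

The purple capsule started near (5.5, 4.1) and ended near (7.2, 2.3).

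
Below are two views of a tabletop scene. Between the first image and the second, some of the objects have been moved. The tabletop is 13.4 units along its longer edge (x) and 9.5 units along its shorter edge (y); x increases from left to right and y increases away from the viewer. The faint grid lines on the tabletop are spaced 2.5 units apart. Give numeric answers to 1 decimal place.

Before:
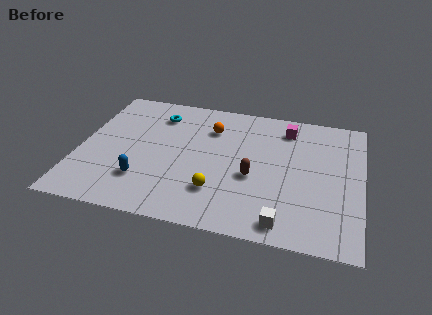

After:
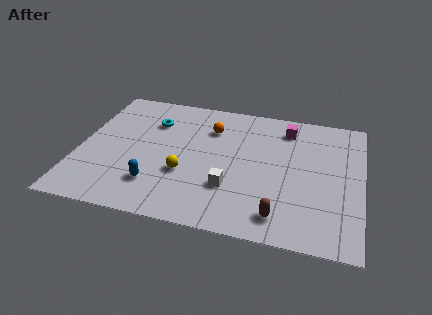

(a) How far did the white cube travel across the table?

3.2

The white cube was near (9.9, 1.1) before and (7.3, 2.9) after, so it travelled √(2.6² + 1.8²) ≈ 3.2 units.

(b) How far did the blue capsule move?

0.6

From (3.2, 2.5) to (3.8, 2.3), the blue capsule covered √(0.6² + 0.2²) ≈ 0.6 units.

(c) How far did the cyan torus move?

0.6

The cyan torus moved from about (3.5, 7.5) to (3.3, 6.9), a distance of √(0.2² + 0.6²) ≈ 0.6.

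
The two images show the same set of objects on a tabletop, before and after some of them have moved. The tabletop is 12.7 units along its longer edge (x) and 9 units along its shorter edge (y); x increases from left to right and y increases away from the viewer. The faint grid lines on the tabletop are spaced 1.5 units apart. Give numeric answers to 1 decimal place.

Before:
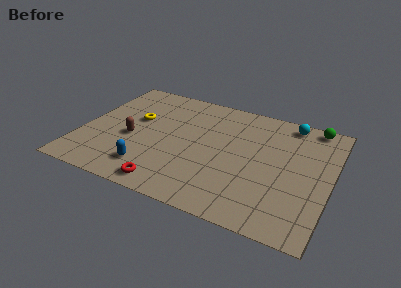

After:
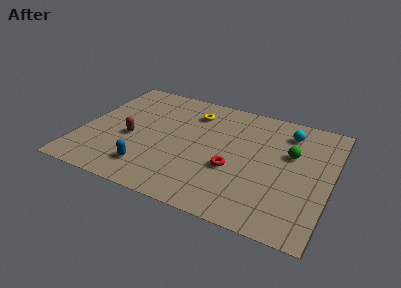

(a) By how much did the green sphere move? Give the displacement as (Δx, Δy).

(-0.9, -2.6)

From the two frames, the green sphere sits at roughly (11.5, 8.2) before and (10.6, 5.6) after.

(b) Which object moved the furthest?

the red torus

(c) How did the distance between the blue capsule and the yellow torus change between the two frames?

+1.6

They were about 3.8 units apart before and 5.4 after — 1.6 units further apart.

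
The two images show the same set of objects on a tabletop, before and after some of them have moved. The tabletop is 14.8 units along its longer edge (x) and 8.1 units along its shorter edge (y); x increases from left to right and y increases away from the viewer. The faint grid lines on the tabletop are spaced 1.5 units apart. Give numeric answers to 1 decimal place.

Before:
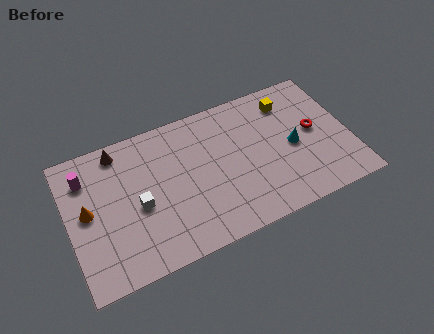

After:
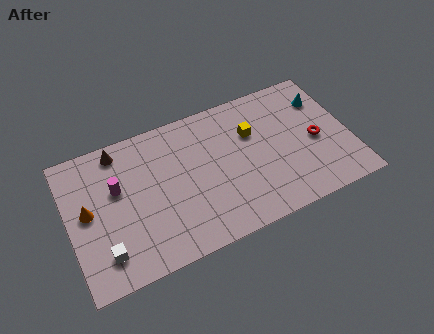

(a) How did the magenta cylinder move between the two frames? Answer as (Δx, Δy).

(1.5, -1.2)

From the two frames, the magenta cylinder sits at roughly (1.1, 6.2) before and (2.6, 5.0) after.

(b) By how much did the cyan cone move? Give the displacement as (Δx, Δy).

(1.9, 2.2)

The cyan cone started near (11.8, 3.8) and ended near (13.7, 6.0).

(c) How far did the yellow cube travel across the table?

2.4

The yellow cube was near (11.9, 6.5) before and (9.8, 5.4) after, so it travelled √(2.1² + 1.1²) ≈ 2.4 units.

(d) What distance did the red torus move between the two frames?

0.6

The red torus was near (13.0, 4.3) before and (13.0, 3.7) after, so it travelled √(0.0² + 0.6²) ≈ 0.6 units.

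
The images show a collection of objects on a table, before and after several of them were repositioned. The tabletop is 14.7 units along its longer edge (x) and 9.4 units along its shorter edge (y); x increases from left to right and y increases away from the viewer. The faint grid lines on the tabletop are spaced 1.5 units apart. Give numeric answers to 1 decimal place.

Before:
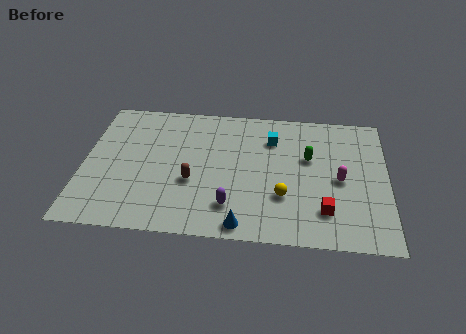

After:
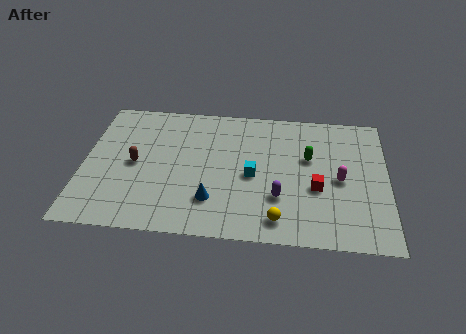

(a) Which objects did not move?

the green capsule and the magenta capsule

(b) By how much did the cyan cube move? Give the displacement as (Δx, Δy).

(-0.9, -2.7)

From the two frames, the cyan cube sits at roughly (9.1, 7.0) before and (8.2, 4.3) after.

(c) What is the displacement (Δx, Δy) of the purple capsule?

(2.3, 0.8)

The purple capsule was at about (7.2, 2.1) and moved to about (9.5, 2.9).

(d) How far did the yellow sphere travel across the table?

1.6

From (9.7, 3.0) to (9.5, 1.4), the yellow sphere covered √(0.2² + 1.6²) ≈ 1.6 units.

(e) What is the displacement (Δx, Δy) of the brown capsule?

(-2.8, 1.0)

The brown capsule was at about (5.3, 3.6) and moved to about (2.5, 4.6).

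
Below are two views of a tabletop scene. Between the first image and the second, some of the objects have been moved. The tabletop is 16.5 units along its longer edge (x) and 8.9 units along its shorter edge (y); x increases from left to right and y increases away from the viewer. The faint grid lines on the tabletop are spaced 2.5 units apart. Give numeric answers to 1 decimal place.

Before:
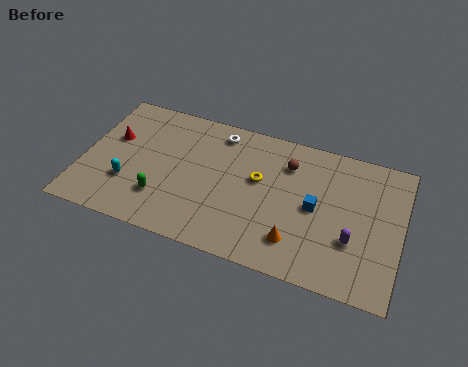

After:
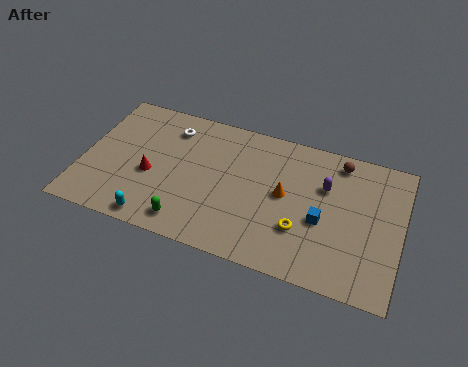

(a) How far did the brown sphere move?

2.8

The brown sphere was near (10.5, 6.7) before and (13.1, 7.7) after, so it travelled √(2.6² + 1.0²) ≈ 2.8 units.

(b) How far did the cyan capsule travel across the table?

2.5

The cyan capsule was near (2.5, 2.8) before and (4.1, 0.9) after, so it travelled √(1.6² + 1.9²) ≈ 2.5 units.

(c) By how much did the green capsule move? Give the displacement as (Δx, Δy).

(1.5, -1.1)

The green capsule was at about (4.3, 2.4) and moved to about (5.8, 1.3).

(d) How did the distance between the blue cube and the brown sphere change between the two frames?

+1.2

Before: roughly 2.8 units apart; after: 4.0. That's 1.2 units further apart.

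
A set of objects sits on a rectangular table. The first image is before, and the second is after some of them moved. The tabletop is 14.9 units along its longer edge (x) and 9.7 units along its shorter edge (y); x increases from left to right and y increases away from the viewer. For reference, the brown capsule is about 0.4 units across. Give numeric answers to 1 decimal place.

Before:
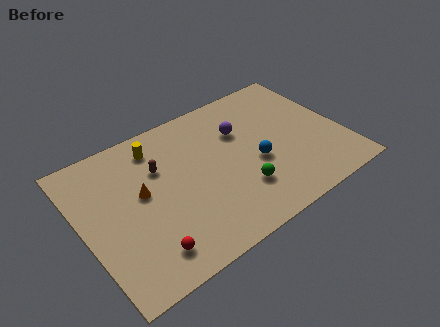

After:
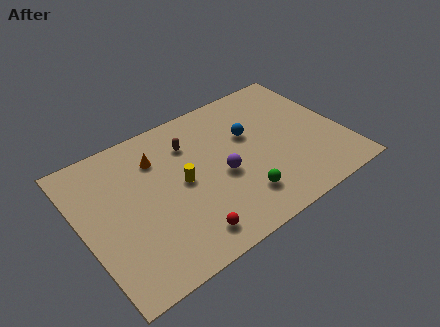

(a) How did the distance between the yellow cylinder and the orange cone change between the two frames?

-0.4

The distance was about 2.9 in the first image and 2.5 in the second, so they moved 0.4 units closer together.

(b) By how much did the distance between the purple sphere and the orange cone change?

-1.7

Before: roughly 6.1 units apart; after: 4.4. That's 1.7 units closer together.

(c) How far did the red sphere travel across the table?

2.2

The red sphere was near (3.0, 1.7) before and (5.2, 1.5) after, so it travelled √(2.2² + 0.2²) ≈ 2.2 units.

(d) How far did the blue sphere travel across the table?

2.1

The blue sphere moved from about (9.8, 4.0) to (9.8, 6.1), a distance of √(0.0² + 2.1²) ≈ 2.1.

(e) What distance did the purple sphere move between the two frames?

2.9

From (9.4, 6.6) to (7.8, 4.2), the purple sphere covered √(1.6² + 2.4²) ≈ 2.9 units.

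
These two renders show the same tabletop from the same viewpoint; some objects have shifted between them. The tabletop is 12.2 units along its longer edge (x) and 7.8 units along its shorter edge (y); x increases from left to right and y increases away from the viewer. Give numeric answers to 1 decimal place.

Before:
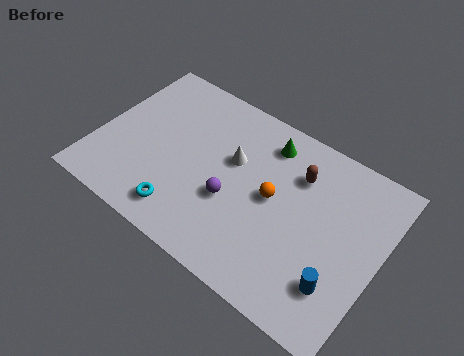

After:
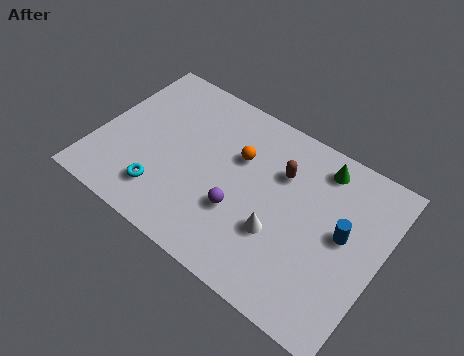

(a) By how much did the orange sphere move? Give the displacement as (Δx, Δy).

(-1.7, 1.0)

The orange sphere started near (7.6, 4.1) and ended near (5.9, 5.1).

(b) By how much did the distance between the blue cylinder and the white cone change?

-2.9

Before: roughly 5.8 units apart; after: 2.9. That's 2.9 units closer together.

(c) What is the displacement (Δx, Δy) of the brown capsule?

(-0.7, -0.3)

The brown capsule was at about (8.4, 5.7) and moved to about (7.7, 5.4).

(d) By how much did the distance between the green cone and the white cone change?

+2.1

They were about 2.0 units apart before and 4.1 after — 2.1 units further apart.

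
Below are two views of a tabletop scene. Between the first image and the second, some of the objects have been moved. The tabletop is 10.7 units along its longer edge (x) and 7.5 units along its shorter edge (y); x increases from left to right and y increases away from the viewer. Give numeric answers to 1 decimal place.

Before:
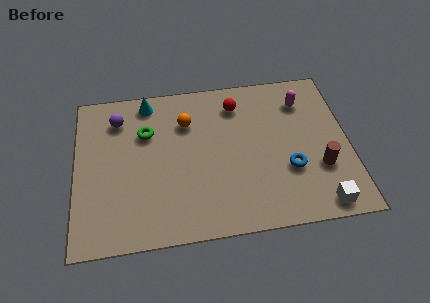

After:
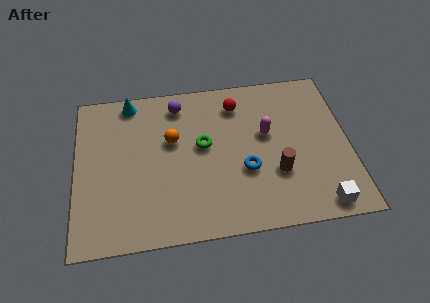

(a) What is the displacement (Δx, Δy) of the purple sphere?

(2.4, 0.4)

The purple sphere started near (1.7, 5.9) and ended near (4.1, 6.3).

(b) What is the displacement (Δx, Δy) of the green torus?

(2.2, -0.9)

The green torus started near (2.8, 5.1) and ended near (5.0, 4.2).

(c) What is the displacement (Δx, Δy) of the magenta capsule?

(-1.5, -1.4)

The magenta capsule started near (9.0, 5.8) and ended near (7.5, 4.4).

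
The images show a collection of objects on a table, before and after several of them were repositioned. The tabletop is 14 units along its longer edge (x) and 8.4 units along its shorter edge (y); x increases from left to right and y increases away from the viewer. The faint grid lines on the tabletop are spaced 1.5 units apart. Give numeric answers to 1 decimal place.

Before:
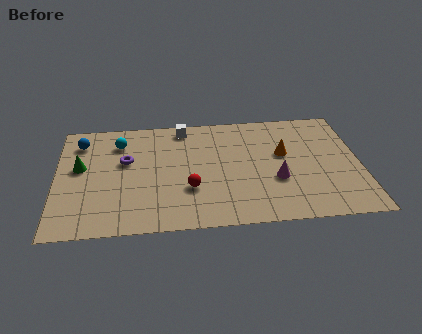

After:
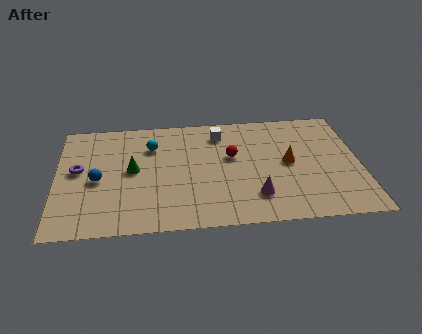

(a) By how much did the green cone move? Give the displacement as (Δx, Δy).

(2.4, -0.4)

The green cone was at about (1.1, 4.8) and moved to about (3.5, 4.4).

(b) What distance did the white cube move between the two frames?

1.8

From (5.9, 7.4) to (7.6, 6.8), the white cube covered √(1.7² + 0.6²) ≈ 1.8 units.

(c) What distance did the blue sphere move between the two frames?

3.0

The blue sphere moved from about (1.1, 6.7) to (1.9, 3.8), a distance of √(0.8² + 2.9²) ≈ 3.0.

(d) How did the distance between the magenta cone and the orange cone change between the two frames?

+0.9

The distance was about 1.9 in the first image and 2.8 in the second, so they moved 0.9 units further apart.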